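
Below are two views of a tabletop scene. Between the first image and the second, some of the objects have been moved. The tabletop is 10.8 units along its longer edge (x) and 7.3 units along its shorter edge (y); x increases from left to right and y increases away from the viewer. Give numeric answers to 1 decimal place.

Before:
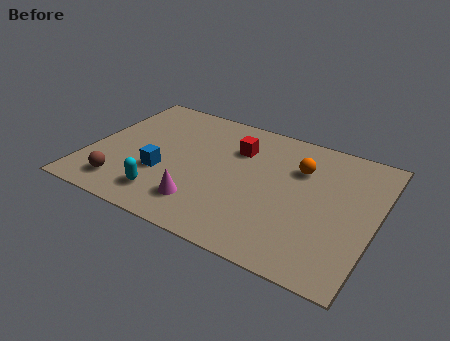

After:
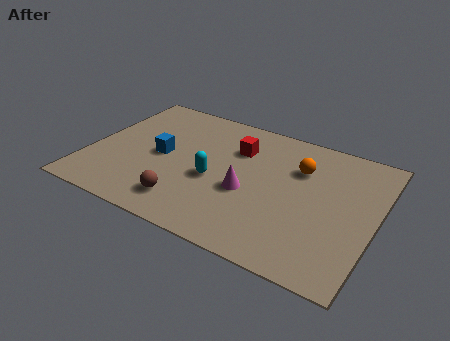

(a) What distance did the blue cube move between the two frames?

1.0

From (2.9, 2.6) to (2.7, 3.6), the blue cube covered √(0.2² + 1.0²) ≈ 1.0 units.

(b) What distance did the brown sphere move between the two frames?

2.4

From (1.6, 1.3) to (4.0, 1.4), the brown sphere covered √(2.4² + 0.1²) ≈ 2.4 units.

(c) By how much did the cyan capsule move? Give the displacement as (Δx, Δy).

(1.6, 1.7)

From the two frames, the cyan capsule sits at roughly (3.2, 1.4) before and (4.8, 3.1) after.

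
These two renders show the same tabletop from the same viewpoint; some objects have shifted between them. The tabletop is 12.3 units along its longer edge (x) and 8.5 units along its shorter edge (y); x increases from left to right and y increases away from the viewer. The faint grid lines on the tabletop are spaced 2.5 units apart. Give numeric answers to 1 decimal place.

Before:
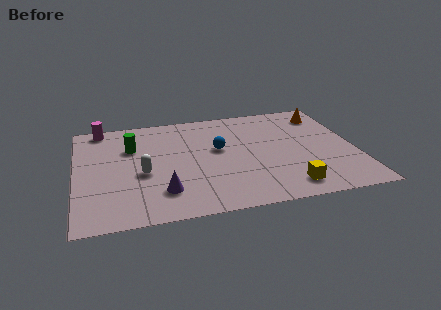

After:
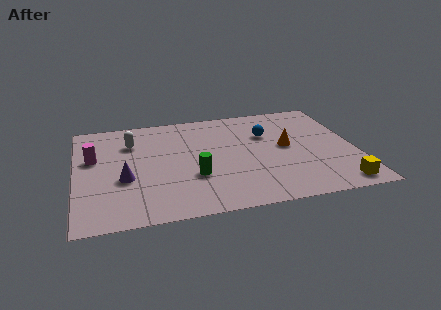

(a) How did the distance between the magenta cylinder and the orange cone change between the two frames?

-1.5

Before: roughly 10.0 units apart; after: 8.5. That's 1.5 units closer together.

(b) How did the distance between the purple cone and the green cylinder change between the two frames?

-1.0

They were about 4.0 units apart before and 3.0 after — 1.0 units closer together.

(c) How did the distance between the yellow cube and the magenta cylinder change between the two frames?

+1.1

The distance was about 10.2 in the first image and 11.3 in the second, so they moved 1.1 units further apart.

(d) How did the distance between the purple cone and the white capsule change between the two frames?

+1.1

Before: roughly 1.8 units apart; after: 2.9. That's 1.1 units further apart.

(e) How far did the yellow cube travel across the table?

2.2

From (9.1, 1.3) to (11.3, 1.0), the yellow cube covered √(2.2² + 0.3²) ≈ 2.2 units.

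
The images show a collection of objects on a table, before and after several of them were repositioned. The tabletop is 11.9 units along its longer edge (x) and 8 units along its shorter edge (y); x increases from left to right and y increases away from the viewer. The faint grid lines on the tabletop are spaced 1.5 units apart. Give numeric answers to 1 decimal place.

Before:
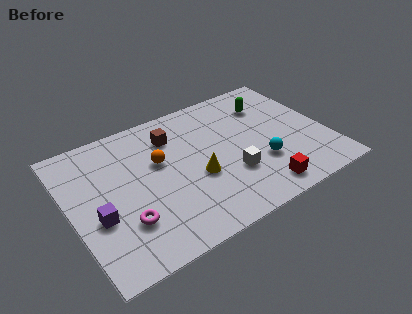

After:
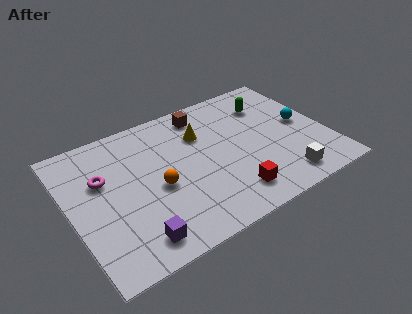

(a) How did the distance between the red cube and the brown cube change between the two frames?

-0.7

Before: roughly 6.0 units apart; after: 5.3. That's 0.7 units closer together.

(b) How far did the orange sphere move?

1.4

The orange sphere was near (4.2, 4.9) before and (3.9, 3.5) after, so it travelled √(0.3² + 1.4²) ≈ 1.4 units.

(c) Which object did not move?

the green capsule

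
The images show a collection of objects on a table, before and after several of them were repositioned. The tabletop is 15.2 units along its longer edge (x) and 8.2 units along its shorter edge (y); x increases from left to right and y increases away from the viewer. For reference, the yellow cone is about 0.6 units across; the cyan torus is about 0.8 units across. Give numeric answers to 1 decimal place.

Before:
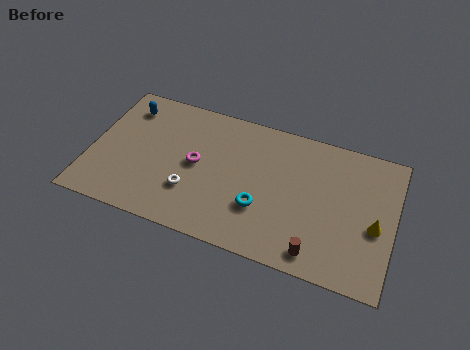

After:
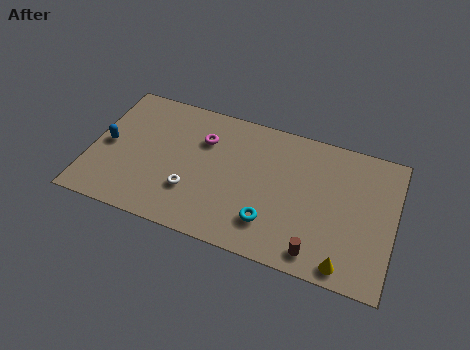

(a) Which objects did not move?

the white torus and the brown cylinder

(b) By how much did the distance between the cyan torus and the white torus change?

+0.5

The distance was about 3.5 in the first image and 4.0 in the second, so they moved 0.5 units further apart.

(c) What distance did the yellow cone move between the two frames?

2.9

The yellow cone moved from about (14.3, 3.5) to (13.0, 0.9), a distance of √(1.3² + 2.6²) ≈ 2.9.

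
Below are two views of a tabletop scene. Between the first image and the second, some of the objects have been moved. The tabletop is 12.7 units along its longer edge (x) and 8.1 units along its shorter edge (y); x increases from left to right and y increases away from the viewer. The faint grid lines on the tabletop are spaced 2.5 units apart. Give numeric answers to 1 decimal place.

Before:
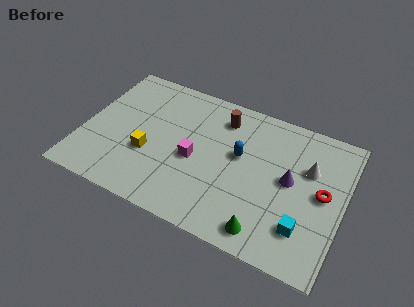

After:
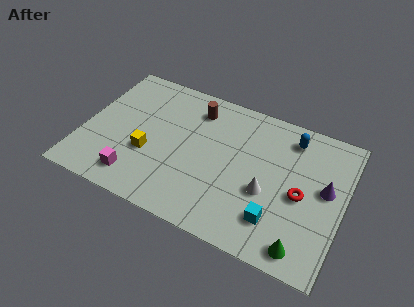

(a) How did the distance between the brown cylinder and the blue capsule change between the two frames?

+2.6

The distance was about 2.1 in the first image and 4.7 in the second, so they moved 2.6 units further apart.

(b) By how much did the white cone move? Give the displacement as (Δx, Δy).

(-1.8, -2.1)

From the two frames, the white cone sits at roughly (10.9, 5.3) before and (9.1, 3.2) after.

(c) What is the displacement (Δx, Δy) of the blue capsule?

(2.3, 2.0)

From the two frames, the blue capsule sits at roughly (7.6, 4.7) before and (9.9, 6.7) after.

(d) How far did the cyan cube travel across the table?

1.3

The cyan cube was near (11.0, 2.0) before and (9.7, 1.9) after, so it travelled √(1.3² + 0.1²) ≈ 1.3 units.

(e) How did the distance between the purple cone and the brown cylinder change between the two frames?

+2.7

The distance was about 4.2 in the first image and 6.9 in the second, so they moved 2.7 units further apart.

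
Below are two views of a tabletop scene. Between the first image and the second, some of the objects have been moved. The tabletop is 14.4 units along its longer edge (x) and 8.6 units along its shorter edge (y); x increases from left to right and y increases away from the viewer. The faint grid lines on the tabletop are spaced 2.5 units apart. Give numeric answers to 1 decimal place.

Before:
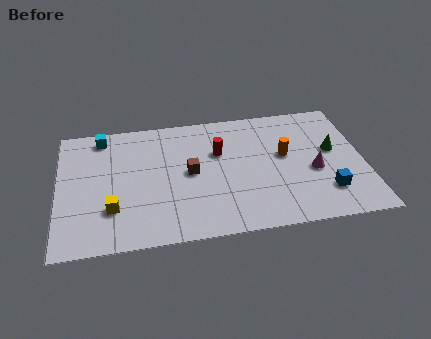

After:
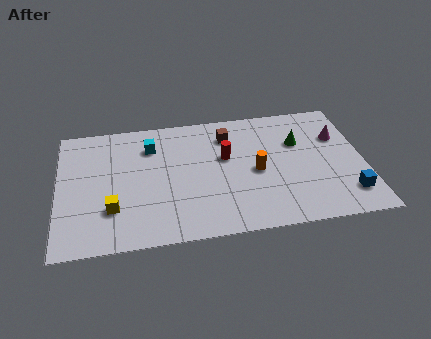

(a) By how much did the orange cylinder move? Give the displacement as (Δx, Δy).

(-1.4, -0.9)

The orange cylinder was at about (10.7, 4.9) and moved to about (9.3, 4.0).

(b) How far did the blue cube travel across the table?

1.0

The blue cube moved from about (12.5, 2.1) to (13.5, 1.8), a distance of √(1.0² + 0.3²) ≈ 1.0.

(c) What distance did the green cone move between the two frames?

1.8

From (13.0, 4.9) to (11.4, 5.7), the green cone covered √(1.6² + 0.8²) ≈ 1.8 units.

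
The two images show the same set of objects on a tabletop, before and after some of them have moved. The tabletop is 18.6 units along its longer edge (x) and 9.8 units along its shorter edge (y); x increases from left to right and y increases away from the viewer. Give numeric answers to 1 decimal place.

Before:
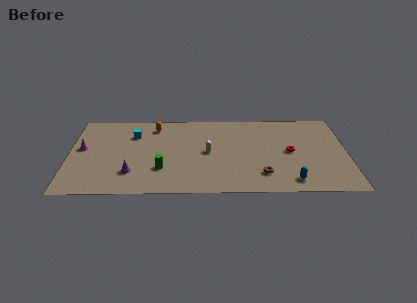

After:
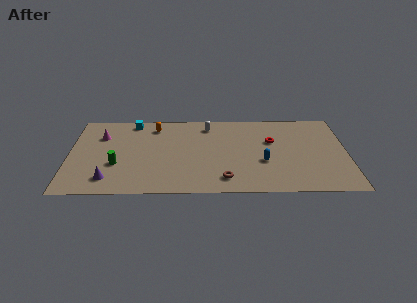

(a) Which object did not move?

the orange capsule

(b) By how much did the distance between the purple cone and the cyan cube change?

+2.5

The distance was about 4.6 in the first image and 7.1 in the second, so they moved 2.5 units further apart.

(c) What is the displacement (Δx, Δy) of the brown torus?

(-2.5, -0.5)

The brown torus started near (12.9, 2.2) and ended near (10.4, 1.7).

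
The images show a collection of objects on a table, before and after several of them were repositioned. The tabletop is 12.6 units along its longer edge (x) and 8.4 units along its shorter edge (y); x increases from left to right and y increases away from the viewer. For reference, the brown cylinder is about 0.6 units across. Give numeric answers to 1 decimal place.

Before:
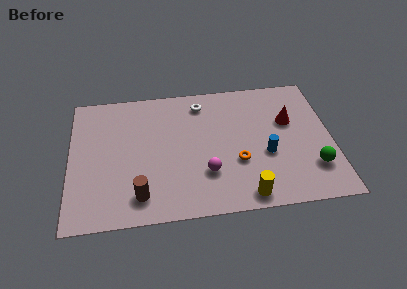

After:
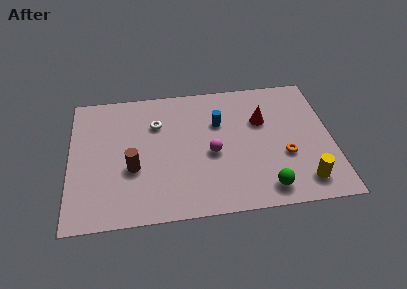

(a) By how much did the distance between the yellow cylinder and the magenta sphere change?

+2.5

They were about 2.4 units apart before and 4.9 after — 2.5 units further apart.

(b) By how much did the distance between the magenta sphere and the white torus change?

-1.1

They were about 4.5 units apart before and 3.4 after — 1.1 units closer together.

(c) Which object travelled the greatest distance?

the blue cylinder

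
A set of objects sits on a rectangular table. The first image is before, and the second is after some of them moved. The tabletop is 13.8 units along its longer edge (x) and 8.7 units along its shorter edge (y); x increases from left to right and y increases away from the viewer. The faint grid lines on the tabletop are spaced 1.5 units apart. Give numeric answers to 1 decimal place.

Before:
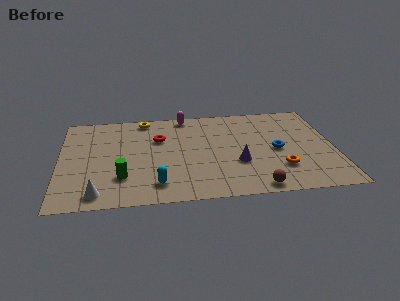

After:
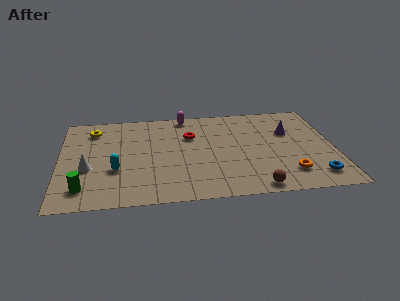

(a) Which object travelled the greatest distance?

the purple cone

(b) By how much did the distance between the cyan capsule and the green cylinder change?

+0.3

They were about 1.9 units apart before and 2.2 after — 0.3 units further apart.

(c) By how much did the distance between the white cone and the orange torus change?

+0.9

The distance was about 9.2 in the first image and 10.1 in the second, so they moved 0.9 units further apart.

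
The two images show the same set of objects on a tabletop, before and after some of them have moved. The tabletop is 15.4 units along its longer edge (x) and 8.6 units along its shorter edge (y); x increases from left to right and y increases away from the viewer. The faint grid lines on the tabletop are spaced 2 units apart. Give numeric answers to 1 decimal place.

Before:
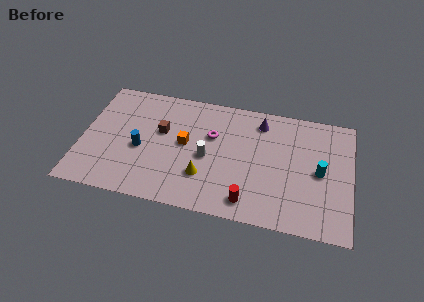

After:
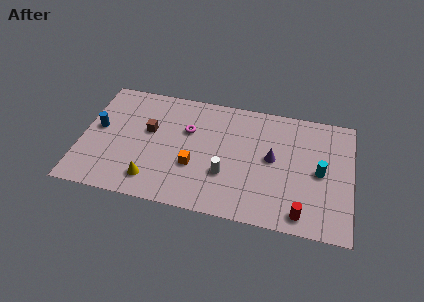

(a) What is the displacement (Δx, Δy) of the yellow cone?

(-2.9, -0.9)

The yellow cone started near (7.1, 2.5) and ended near (4.2, 1.6).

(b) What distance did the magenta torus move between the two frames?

1.4

The magenta torus moved from about (7.4, 5.5) to (6.0, 5.6), a distance of √(1.4² + 0.1²) ≈ 1.4.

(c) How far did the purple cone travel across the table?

2.6

The purple cone moved from about (10.1, 7.1) to (10.9, 4.6), a distance of √(0.8² + 2.5²) ≈ 2.6.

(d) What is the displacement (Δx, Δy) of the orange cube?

(0.6, -1.5)

The orange cube started near (5.9, 4.6) and ended near (6.5, 3.1).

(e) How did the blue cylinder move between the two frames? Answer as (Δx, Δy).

(-2.5, 1.0)

The blue cylinder was at about (3.4, 3.7) and moved to about (0.9, 4.7).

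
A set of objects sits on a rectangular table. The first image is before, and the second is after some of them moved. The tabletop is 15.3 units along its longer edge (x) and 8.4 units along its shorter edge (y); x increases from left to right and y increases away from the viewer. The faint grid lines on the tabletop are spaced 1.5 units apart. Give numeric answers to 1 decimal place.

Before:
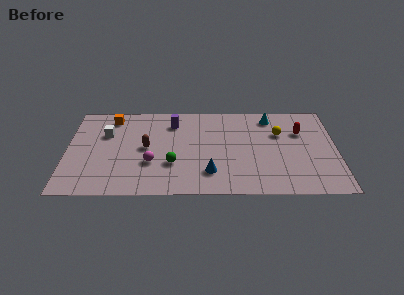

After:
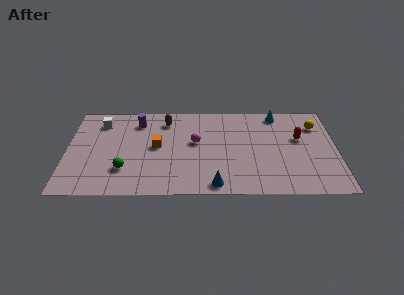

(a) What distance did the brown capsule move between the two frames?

2.7

The brown capsule moved from about (4.5, 4.3) to (5.6, 6.8), a distance of √(1.1² + 2.5²) ≈ 2.7.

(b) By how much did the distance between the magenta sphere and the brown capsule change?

+1.2

Before: roughly 1.4 units apart; after: 2.6. That's 1.2 units further apart.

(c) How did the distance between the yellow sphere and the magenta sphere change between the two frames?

-0.7

The distance was about 7.8 in the first image and 7.1 in the second, so they moved 0.7 units closer together.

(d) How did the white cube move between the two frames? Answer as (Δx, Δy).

(-0.3, 1.1)

The white cube was at about (2.2, 5.6) and moved to about (1.9, 6.7).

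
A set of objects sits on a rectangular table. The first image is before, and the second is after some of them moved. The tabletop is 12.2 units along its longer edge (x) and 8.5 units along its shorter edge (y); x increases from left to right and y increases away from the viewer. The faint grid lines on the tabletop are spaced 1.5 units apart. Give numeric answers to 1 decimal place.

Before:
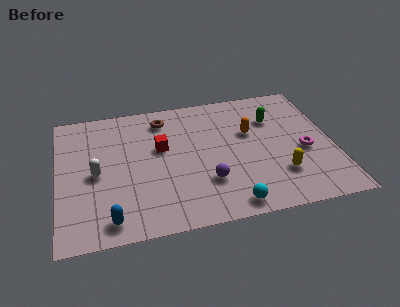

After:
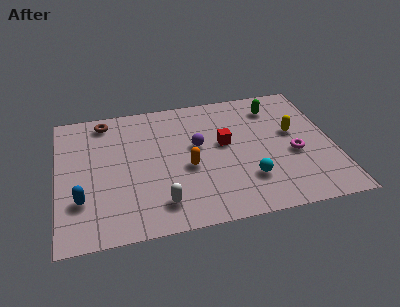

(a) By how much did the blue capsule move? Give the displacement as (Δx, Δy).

(-1.2, 1.4)

The blue capsule was at about (2.2, 1.1) and moved to about (1.0, 2.5).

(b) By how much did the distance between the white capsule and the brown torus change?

+1.9

Before: roughly 4.3 units apart; after: 6.2. That's 1.9 units further apart.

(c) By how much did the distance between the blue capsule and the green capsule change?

+0.8

They were about 9.0 units apart before and 9.8 after — 0.8 units further apart.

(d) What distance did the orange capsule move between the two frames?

3.4

The orange capsule moved from about (8.6, 5.3) to (5.7, 3.6), a distance of √(2.9² + 1.7²) ≈ 3.4.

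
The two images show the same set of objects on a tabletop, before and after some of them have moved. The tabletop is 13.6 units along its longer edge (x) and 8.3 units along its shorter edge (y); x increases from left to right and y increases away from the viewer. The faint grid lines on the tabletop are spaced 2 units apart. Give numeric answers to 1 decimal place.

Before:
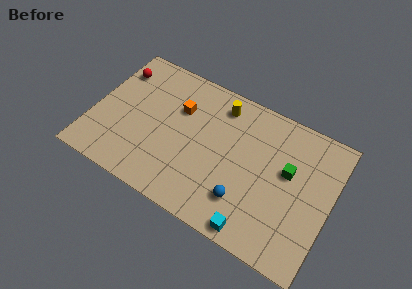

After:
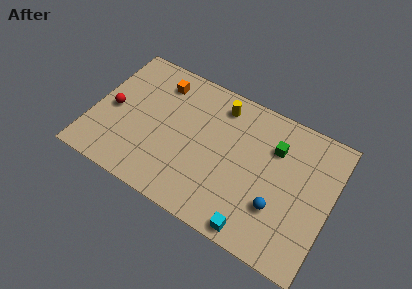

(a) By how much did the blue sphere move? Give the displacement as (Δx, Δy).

(1.8, 0.5)

The blue sphere started near (9.0, 2.1) and ended near (10.8, 2.6).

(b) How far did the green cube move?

1.3

From (11.1, 4.9) to (10.2, 5.9), the green cube covered √(0.9² + 1.0²) ≈ 1.3 units.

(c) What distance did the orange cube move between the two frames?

1.7

From (4.7, 5.6) to (3.4, 6.7), the orange cube covered √(1.3² + 1.1²) ≈ 1.7 units.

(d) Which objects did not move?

the yellow cylinder and the cyan cube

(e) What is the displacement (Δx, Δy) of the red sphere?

(0.2, -2.5)

The red sphere was at about (0.9, 6.4) and moved to about (1.1, 3.9).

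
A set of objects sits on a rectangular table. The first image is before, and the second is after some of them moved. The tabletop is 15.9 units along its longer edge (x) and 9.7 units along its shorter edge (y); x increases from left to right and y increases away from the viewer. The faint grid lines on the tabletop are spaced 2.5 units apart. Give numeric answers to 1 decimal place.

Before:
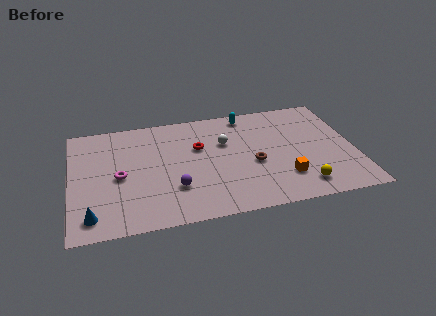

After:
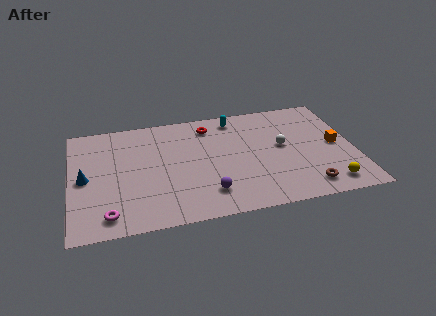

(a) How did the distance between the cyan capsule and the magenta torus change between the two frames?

+1.7

Before: roughly 8.5 units apart; after: 10.2. That's 1.7 units further apart.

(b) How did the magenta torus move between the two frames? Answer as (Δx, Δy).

(-0.7, -3.1)

From the two frames, the magenta torus sits at roughly (2.7, 4.5) before and (2.0, 1.4) after.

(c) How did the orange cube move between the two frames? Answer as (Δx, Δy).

(3.1, 2.3)

The orange cube started near (11.8, 2.5) and ended near (14.9, 4.8).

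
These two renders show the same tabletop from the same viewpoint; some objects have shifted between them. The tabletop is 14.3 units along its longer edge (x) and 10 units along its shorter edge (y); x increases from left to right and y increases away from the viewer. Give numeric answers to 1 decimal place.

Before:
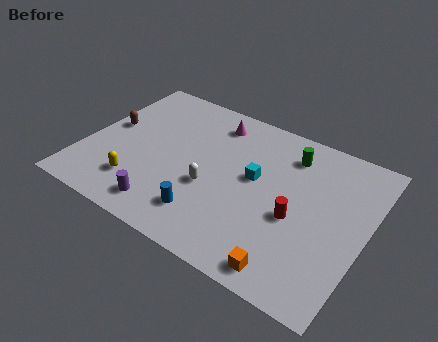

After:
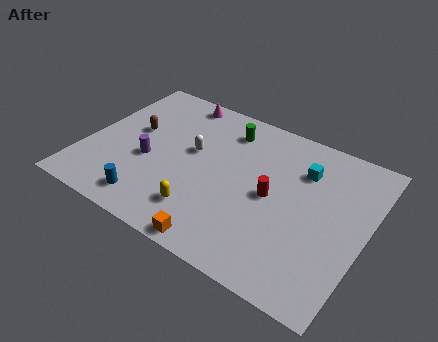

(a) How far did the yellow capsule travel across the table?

3.4

The yellow capsule was near (3.1, 2.3) before and (6.5, 2.2) after, so it travelled √(3.4² + 0.1²) ≈ 3.4 units.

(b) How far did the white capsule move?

2.3

From (6.6, 3.9) to (5.3, 5.8), the white capsule covered √(1.3² + 1.9²) ≈ 2.3 units.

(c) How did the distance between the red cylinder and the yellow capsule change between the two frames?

-3.9

Before: roughly 8.0 units apart; after: 4.1. That's 3.9 units closer together.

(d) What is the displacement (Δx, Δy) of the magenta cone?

(-2.1, 0.7)

The magenta cone was at about (6.0, 8.3) and moved to about (3.9, 9.0).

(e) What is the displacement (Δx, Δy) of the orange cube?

(-3.4, -0.3)

From the two frames, the orange cube sits at roughly (11.1, 1.1) before and (7.7, 0.8) after.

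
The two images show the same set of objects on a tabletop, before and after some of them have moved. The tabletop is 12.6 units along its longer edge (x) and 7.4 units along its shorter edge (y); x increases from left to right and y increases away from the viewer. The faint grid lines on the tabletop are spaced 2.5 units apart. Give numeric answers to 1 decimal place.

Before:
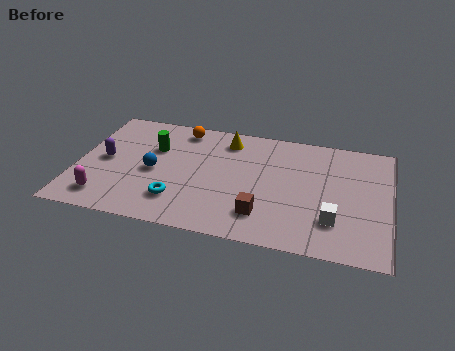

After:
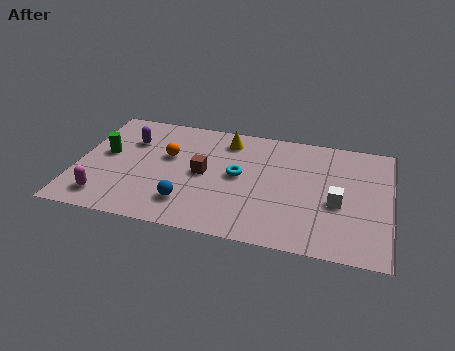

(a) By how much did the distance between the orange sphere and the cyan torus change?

-1.6

Before: roughly 4.6 units apart; after: 3.0. That's 1.6 units closer together.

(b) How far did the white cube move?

1.1

From (10.4, 2.0) to (10.5, 3.1), the white cube covered √(0.1² + 1.1²) ≈ 1.1 units.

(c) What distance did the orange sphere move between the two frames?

1.9

The orange sphere moved from about (4.0, 6.4) to (3.6, 4.5), a distance of √(0.4² + 1.9²) ≈ 1.9.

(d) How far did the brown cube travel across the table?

3.2

The brown cube moved from about (7.6, 1.7) to (5.1, 3.7), a distance of √(2.5² + 2.0²) ≈ 3.2.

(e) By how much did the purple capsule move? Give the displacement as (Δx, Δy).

(0.9, 1.5)

The purple capsule was at about (1.1, 3.7) and moved to about (2.0, 5.2).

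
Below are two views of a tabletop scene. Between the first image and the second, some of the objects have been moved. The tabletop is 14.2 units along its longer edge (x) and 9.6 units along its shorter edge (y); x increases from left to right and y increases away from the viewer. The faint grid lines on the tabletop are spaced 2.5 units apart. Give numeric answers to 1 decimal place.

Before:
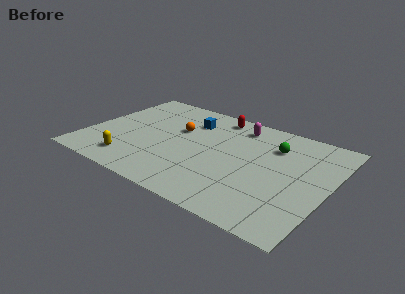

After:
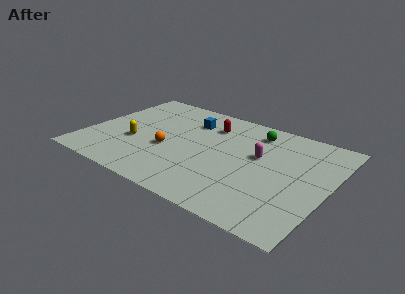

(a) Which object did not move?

the blue cube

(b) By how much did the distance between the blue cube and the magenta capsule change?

+1.7

The distance was about 2.9 in the first image and 4.6 in the second, so they moved 1.7 units further apart.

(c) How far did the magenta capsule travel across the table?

2.8

The magenta capsule was near (8.4, 8.0) before and (10.0, 5.7) after, so it travelled √(1.6² + 2.3²) ≈ 2.8 units.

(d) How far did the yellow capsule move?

1.9

From (3.1, 1.7) to (2.9, 3.6), the yellow capsule covered √(0.2² + 1.9²) ≈ 1.9 units.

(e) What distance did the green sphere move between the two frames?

1.6

From (10.7, 7.0) to (9.4, 7.9), the green sphere covered √(1.3² + 0.9²) ≈ 1.6 units.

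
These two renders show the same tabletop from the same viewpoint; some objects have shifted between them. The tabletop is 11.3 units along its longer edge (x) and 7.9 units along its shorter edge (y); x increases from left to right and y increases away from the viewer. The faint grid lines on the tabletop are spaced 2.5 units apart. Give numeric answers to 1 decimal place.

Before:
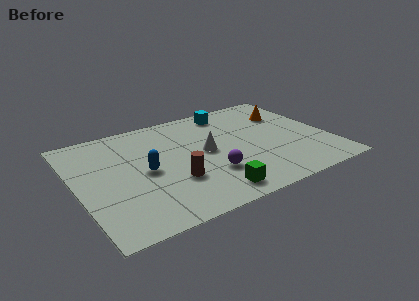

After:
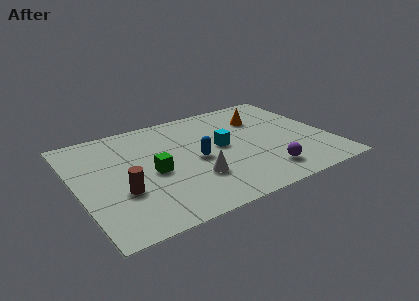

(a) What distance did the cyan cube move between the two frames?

2.7

From (7.3, 6.8) to (6.5, 4.2), the cyan cube covered √(0.8² + 2.6²) ≈ 2.7 units.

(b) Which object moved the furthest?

the green cube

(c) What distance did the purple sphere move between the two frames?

2.5

The purple sphere moved from about (5.7, 2.4) to (8.0, 1.5), a distance of √(2.3² + 0.9²) ≈ 2.5.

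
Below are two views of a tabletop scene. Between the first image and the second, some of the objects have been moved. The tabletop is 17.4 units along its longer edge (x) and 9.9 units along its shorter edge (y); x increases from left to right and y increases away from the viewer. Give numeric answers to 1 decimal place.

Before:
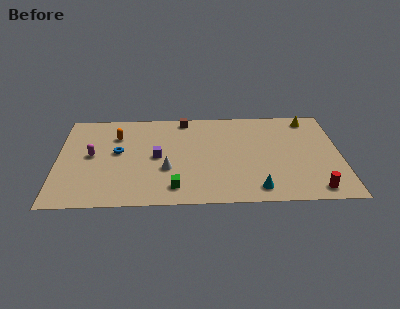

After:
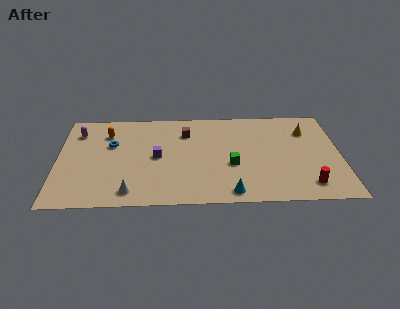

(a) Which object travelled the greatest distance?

the green cube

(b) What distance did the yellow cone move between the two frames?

1.3

From (15.6, 8.6) to (15.4, 7.3), the yellow cone covered √(0.2² + 1.3²) ≈ 1.3 units.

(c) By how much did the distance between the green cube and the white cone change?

+4.7

They were about 2.0 units apart before and 6.7 after — 4.7 units further apart.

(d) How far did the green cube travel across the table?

4.1

The green cube was near (7.2, 1.7) before and (10.7, 3.9) after, so it travelled √(3.5² + 2.2²) ≈ 4.1 units.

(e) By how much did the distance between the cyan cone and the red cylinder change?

+1.2

The distance was about 3.5 in the first image and 4.7 in the second, so they moved 1.2 units further apart.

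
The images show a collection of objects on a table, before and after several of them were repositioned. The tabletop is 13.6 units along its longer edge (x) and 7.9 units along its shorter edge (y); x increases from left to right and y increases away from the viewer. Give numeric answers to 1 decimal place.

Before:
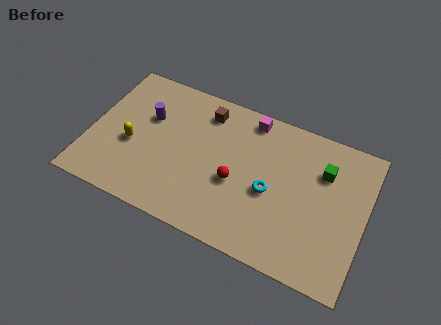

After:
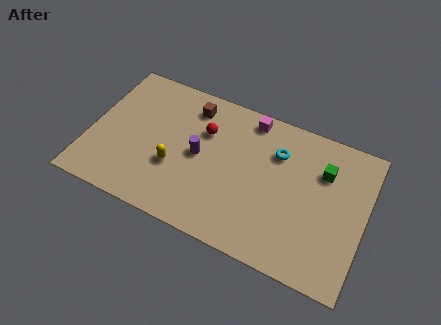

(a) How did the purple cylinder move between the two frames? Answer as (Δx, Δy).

(2.7, -1.1)

The purple cylinder was at about (2.7, 5.1) and moved to about (5.4, 4.0).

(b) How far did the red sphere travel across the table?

2.8

The red sphere was near (7.3, 3.3) before and (5.5, 5.4) after, so it travelled √(1.8² + 2.1²) ≈ 2.8 units.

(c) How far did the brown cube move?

0.7

The brown cube moved from about (5.4, 6.5) to (4.7, 6.5), a distance of √(0.7² + 0.0²) ≈ 0.7.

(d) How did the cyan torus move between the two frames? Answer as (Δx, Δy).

(0.1, 2.2)

The cyan torus was at about (9.0, 3.5) and moved to about (9.1, 5.7).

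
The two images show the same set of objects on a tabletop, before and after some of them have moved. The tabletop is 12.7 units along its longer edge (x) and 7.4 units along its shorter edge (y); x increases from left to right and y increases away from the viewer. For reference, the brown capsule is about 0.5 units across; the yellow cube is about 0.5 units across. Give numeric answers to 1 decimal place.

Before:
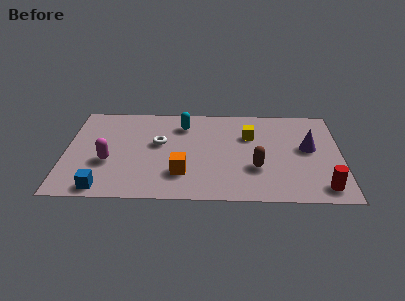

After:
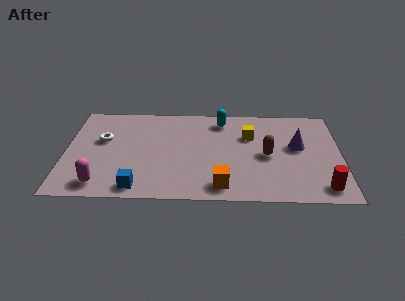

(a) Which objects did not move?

the red cylinder and the yellow cube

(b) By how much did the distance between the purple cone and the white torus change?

+2.1

Before: roughly 6.9 units apart; after: 9.0. That's 2.1 units further apart.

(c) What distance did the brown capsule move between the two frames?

1.1

From (8.8, 2.5) to (9.3, 3.5), the brown capsule covered √(0.5² + 1.0²) ≈ 1.1 units.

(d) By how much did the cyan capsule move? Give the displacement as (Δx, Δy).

(1.8, 0.4)

The cyan capsule was at about (5.4, 5.8) and moved to about (7.2, 6.2).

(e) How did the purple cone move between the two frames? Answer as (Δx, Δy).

(-0.5, 0.1)

The purple cone was at about (11.2, 4.1) and moved to about (10.7, 4.2).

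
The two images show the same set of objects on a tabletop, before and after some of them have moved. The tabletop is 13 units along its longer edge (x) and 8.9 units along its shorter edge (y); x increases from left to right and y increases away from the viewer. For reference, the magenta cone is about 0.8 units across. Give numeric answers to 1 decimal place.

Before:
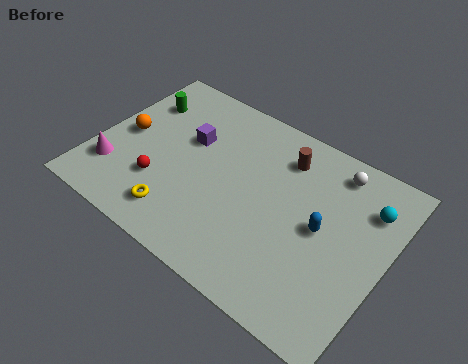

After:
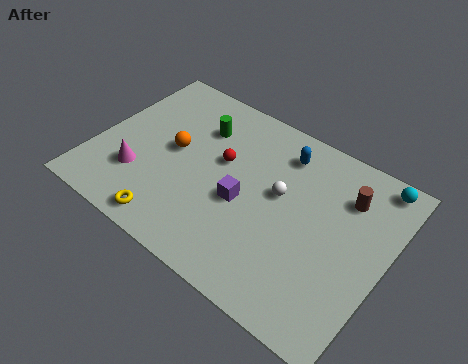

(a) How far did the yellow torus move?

0.6

The yellow torus was near (4.3, 1.6) before and (4.1, 1.0) after, so it travelled √(0.2² + 0.6²) ≈ 0.6 units.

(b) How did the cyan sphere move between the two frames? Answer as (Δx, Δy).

(0.1, 1.4)

From the two frames, the cyan sphere sits at roughly (11.9, 6.6) before and (12.0, 8.0) after.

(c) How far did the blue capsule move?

3.5

From (10.2, 4.5) to (7.9, 7.2), the blue capsule covered √(2.3² + 2.7²) ≈ 3.5 units.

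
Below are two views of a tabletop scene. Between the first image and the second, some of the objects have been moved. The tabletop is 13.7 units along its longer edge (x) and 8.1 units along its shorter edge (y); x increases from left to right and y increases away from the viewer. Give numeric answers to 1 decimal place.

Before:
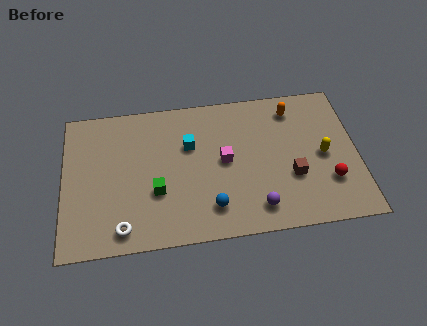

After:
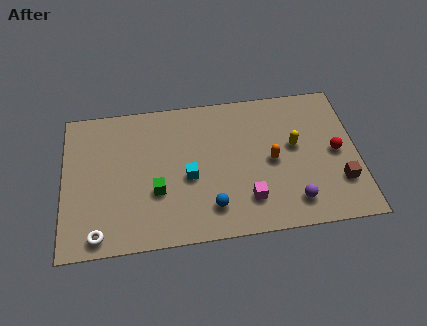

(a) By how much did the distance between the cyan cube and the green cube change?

-1.3

The distance was about 2.9 in the first image and 1.6 in the second, so they moved 1.3 units closer together.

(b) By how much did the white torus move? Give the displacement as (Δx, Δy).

(-1.1, -0.2)

The white torus started near (2.7, 1.1) and ended near (1.6, 0.9).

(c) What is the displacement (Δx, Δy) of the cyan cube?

(-0.1, -1.8)

The cyan cube started near (5.9, 5.3) and ended near (5.8, 3.5).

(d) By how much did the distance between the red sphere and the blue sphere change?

+0.8

The distance was about 5.5 in the first image and 6.3 in the second, so they moved 0.8 units further apart.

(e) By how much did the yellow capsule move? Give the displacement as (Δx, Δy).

(-1.3, 0.7)

From the two frames, the yellow capsule sits at roughly (12.1, 3.9) before and (10.8, 4.6) after.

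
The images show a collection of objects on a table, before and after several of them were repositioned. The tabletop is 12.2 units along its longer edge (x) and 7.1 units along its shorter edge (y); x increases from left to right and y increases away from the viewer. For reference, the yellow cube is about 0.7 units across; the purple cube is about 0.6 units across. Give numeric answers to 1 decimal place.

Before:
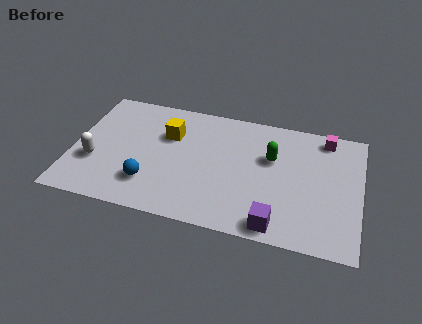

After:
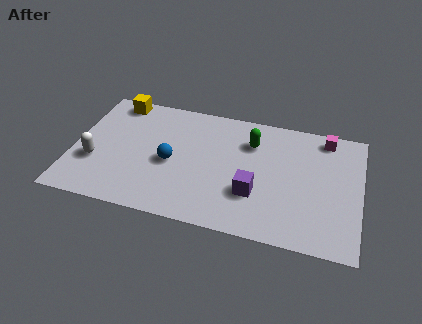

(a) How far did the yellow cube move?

2.8

The yellow cube was near (4.0, 4.8) before and (1.6, 6.3) after, so it travelled √(2.4² + 1.5²) ≈ 2.8 units.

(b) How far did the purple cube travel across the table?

1.8

From (8.8, 0.8) to (7.8, 2.3), the purple cube covered √(1.0² + 1.5²) ≈ 1.8 units.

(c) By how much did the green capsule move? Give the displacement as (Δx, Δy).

(-0.9, 0.7)

From the two frames, the green capsule sits at roughly (8.4, 4.5) before and (7.5, 5.2) after.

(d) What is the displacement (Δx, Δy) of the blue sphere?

(0.8, 1.4)

From the two frames, the blue sphere sits at roughly (3.4, 1.8) before and (4.2, 3.2) after.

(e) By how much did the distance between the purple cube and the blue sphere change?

-1.8

They were about 5.5 units apart before and 3.7 after — 1.8 units closer together.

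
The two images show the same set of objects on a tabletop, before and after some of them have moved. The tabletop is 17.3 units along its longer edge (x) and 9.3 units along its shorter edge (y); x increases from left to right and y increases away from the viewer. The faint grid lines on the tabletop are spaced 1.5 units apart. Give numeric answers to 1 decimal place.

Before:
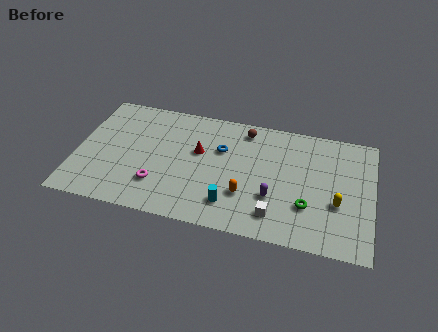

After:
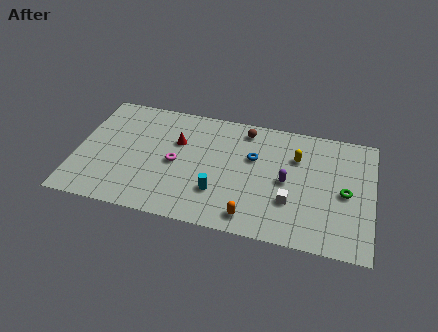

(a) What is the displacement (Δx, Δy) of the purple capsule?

(0.7, 1.4)

The purple capsule started near (11.6, 3.1) and ended near (12.3, 4.5).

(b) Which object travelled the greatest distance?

the yellow capsule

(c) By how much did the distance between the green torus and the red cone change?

+3.0

Before: roughly 7.0 units apart; after: 10.0. That's 3.0 units further apart.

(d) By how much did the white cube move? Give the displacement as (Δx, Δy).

(0.8, 1.2)

From the two frames, the white cube sits at roughly (11.8, 1.8) before and (12.6, 3.0) after.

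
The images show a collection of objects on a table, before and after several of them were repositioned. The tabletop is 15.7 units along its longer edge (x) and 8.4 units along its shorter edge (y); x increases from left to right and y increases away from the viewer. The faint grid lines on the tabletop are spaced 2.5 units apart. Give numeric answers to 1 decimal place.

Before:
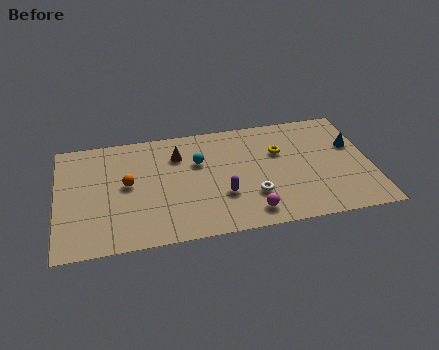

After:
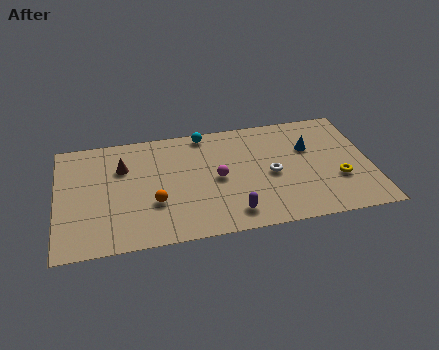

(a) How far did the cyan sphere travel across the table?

2.1

The cyan sphere was near (7.1, 5.5) before and (7.5, 7.6) after, so it travelled √(0.4² + 2.1²) ≈ 2.1 units.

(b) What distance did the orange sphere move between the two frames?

2.1

The orange sphere moved from about (3.5, 4.5) to (4.8, 2.9), a distance of √(1.3² + 1.6²) ≈ 2.1.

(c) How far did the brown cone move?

2.8

The brown cone was near (6.1, 6.2) before and (3.3, 5.8) after, so it travelled √(2.8² + 0.4²) ≈ 2.8 units.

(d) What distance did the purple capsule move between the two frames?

1.5

The purple capsule moved from about (8.2, 2.8) to (8.6, 1.4), a distance of √(0.4² + 1.4²) ≈ 1.5.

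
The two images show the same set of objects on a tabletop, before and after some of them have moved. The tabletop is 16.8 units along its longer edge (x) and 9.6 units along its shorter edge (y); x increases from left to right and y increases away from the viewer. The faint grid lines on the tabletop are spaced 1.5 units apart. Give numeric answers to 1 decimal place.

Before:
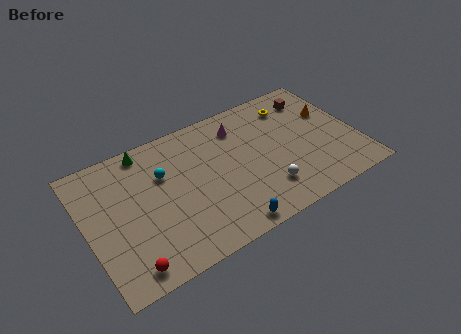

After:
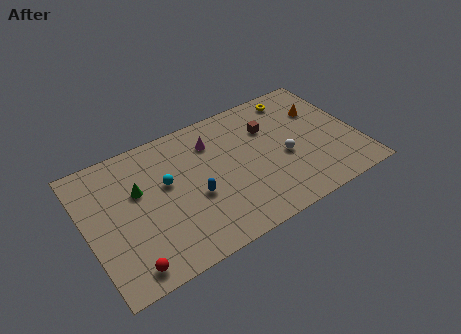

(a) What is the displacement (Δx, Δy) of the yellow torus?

(0.3, 0.6)

The yellow torus started near (13.3, 7.7) and ended near (13.6, 8.3).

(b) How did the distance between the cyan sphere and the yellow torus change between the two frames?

+0.5

The distance was about 8.5 in the first image and 9.0 in the second, so they moved 0.5 units further apart.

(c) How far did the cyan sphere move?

0.7

The cyan sphere was near (4.9, 6.4) before and (5.0, 5.7) after, so it travelled √(0.1² + 0.7²) ≈ 0.7 units.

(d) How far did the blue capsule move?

3.4

From (8.0, 0.9) to (6.5, 3.9), the blue capsule covered √(1.5² + 3.0²) ≈ 3.4 units.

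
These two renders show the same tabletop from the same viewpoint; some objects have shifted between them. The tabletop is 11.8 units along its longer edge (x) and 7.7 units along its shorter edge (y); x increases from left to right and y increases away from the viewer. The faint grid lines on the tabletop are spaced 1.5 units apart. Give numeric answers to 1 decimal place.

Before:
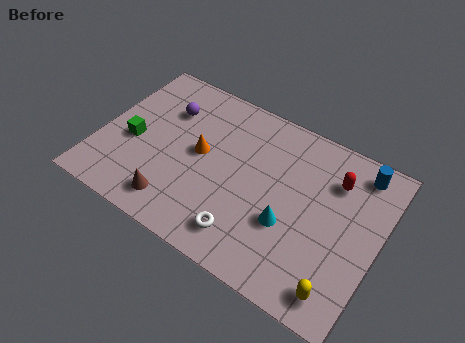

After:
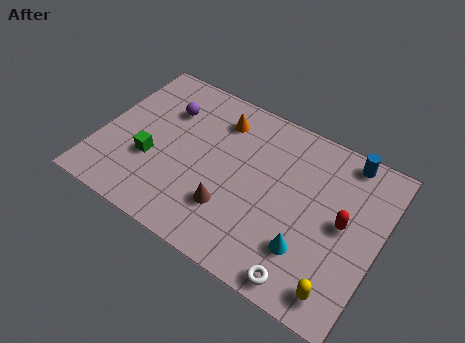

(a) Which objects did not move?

the purple sphere and the yellow capsule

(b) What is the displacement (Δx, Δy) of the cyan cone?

(0.9, -0.7)

From the two frames, the cyan cone sits at roughly (8.2, 2.8) before and (9.1, 2.1) after.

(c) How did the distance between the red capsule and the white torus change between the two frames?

-1.9

Before: roughly 5.3 units apart; after: 3.4. That's 1.9 units closer together.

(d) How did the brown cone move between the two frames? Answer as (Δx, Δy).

(2.2, 0.9)

The brown cone was at about (3.6, 1.3) and moved to about (5.8, 2.2).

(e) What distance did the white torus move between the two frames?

2.7

The white torus moved from about (6.6, 1.4) to (9.2, 0.8), a distance of √(2.6² + 0.6²) ≈ 2.7.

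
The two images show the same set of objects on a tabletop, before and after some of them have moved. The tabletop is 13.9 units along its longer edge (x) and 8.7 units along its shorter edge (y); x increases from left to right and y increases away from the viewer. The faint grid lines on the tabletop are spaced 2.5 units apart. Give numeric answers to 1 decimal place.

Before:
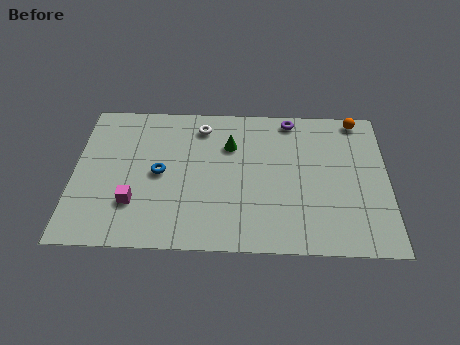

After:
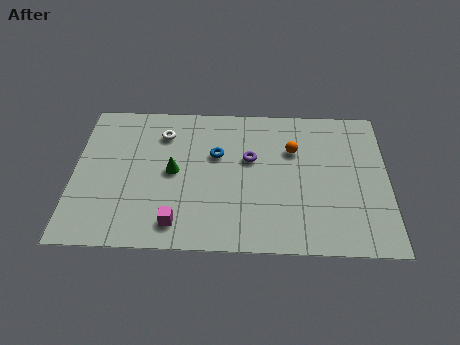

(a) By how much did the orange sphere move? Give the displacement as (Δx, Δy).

(-2.9, -2.0)

The orange sphere was at about (12.6, 7.9) and moved to about (9.7, 5.9).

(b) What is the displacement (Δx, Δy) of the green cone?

(-2.5, -1.7)

The green cone was at about (6.9, 6.1) and moved to about (4.4, 4.4).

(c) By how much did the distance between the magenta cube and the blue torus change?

+2.3

The distance was about 2.1 in the first image and 4.4 in the second, so they moved 2.3 units further apart.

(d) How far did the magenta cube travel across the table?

2.2

The magenta cube was near (2.7, 2.5) before and (4.6, 1.4) after, so it travelled √(1.9² + 1.1²) ≈ 2.2 units.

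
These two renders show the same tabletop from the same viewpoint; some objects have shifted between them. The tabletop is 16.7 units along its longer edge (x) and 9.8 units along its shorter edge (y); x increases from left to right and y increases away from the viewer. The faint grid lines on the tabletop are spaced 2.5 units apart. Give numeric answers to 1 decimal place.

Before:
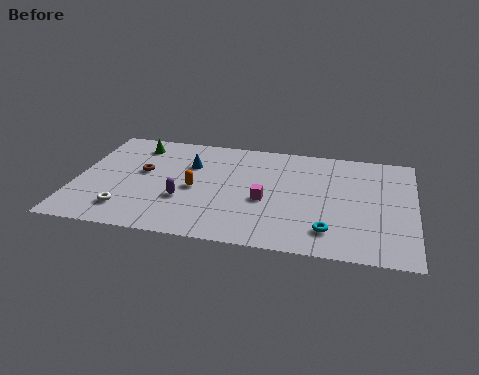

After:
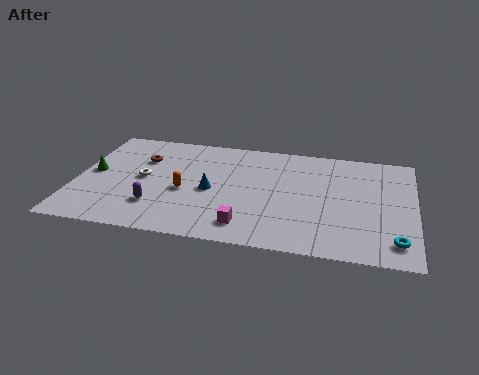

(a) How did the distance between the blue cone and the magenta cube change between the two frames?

-1.3

Before: roughly 4.7 units apart; after: 3.4. That's 1.3 units closer together.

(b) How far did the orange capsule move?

0.6

The orange capsule moved from about (5.9, 4.5) to (5.4, 4.2), a distance of √(0.5² + 0.3²) ≈ 0.6.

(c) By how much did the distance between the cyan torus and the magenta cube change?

+3.4

Before: roughly 3.8 units apart; after: 7.2. That's 3.4 units further apart.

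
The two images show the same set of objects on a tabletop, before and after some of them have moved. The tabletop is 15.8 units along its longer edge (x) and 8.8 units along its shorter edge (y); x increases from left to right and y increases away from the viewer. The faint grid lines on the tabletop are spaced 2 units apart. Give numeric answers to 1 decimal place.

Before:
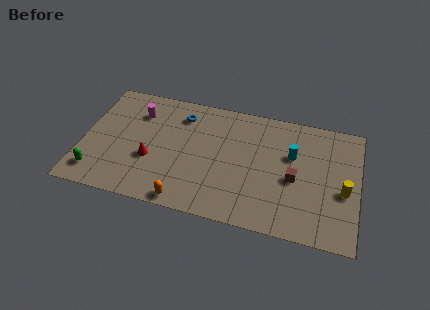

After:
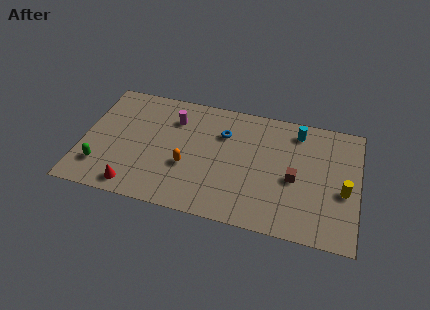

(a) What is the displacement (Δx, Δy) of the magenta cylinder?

(2.1, 0.0)

The magenta cylinder was at about (3.0, 6.6) and moved to about (5.1, 6.6).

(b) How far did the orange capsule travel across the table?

2.5

From (6.2, 0.8) to (6.1, 3.3), the orange capsule covered √(0.1² + 2.5²) ≈ 2.5 units.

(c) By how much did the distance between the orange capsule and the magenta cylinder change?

-3.2

They were about 6.6 units apart before and 3.4 after — 3.2 units closer together.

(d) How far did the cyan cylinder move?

1.8

From (12.0, 5.6) to (12.2, 7.4), the cyan cylinder covered √(0.2² + 1.8²) ≈ 1.8 units.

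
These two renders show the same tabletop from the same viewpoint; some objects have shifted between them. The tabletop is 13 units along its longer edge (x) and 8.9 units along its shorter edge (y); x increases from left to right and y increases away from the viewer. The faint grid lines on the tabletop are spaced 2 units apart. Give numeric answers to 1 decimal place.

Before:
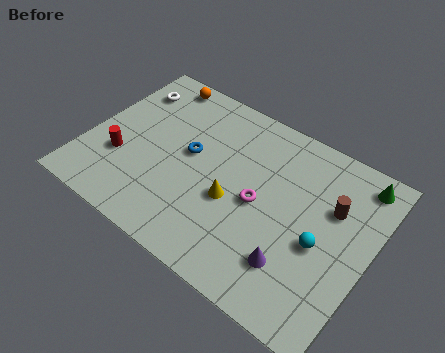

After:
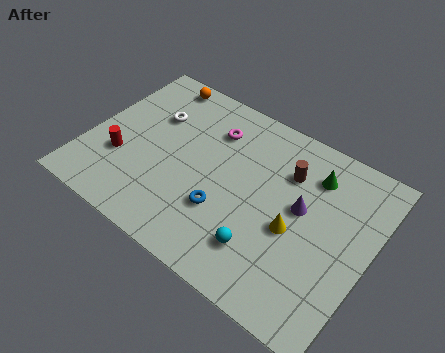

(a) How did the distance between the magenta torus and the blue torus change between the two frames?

+0.5

Before: roughly 3.5 units apart; after: 4.0. That's 0.5 units further apart.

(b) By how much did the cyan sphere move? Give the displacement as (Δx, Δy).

(-2.3, -1.7)

The cyan sphere was at about (10.9, 3.8) and moved to about (8.6, 2.1).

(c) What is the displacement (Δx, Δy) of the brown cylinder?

(-2.2, 0.6)

The brown cylinder was at about (11.1, 5.8) and moved to about (8.9, 6.4).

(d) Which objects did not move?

the orange sphere and the red cylinder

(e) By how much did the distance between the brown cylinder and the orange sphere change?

-2.3

Before: roughly 9.1 units apart; after: 6.8. That's 2.3 units closer together.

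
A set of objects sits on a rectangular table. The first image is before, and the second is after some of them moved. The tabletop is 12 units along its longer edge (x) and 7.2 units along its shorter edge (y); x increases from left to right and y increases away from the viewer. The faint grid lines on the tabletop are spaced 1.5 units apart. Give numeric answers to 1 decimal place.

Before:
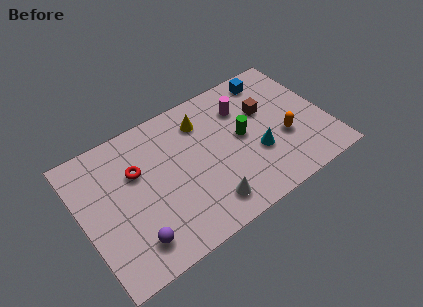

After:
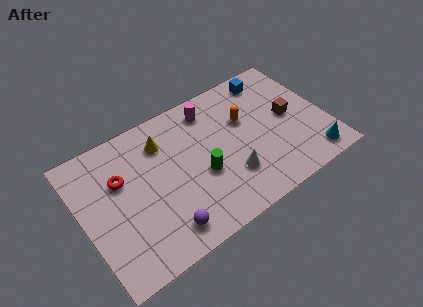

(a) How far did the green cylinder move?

2.4

The green cylinder was near (7.9, 3.8) before and (5.7, 2.9) after, so it travelled √(2.2² + 0.9²) ≈ 2.4 units.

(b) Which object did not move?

the blue cube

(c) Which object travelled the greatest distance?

the cyan cone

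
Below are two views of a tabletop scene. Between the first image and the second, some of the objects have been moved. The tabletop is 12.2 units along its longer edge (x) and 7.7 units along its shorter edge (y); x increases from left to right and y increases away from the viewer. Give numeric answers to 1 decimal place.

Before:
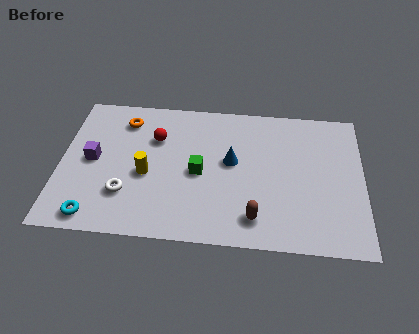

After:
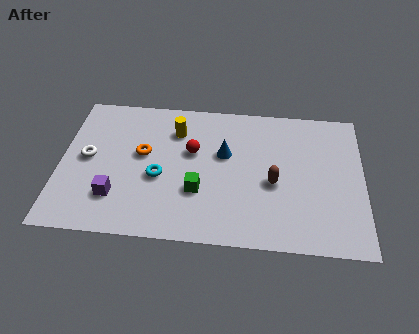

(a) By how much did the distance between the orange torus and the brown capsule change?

-1.8

They were about 7.2 units apart before and 5.4 after — 1.8 units closer together.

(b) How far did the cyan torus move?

3.4

The cyan torus moved from about (1.5, 0.9) to (4.0, 3.2), a distance of √(2.5² + 2.3²) ≈ 3.4.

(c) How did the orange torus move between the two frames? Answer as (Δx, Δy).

(0.8, -1.8)

The orange torus was at about (2.5, 6.2) and moved to about (3.3, 4.4).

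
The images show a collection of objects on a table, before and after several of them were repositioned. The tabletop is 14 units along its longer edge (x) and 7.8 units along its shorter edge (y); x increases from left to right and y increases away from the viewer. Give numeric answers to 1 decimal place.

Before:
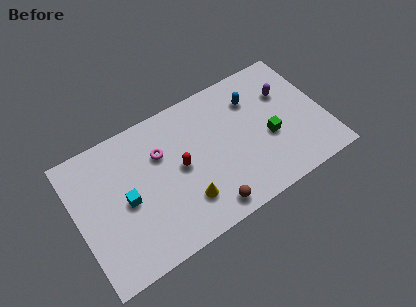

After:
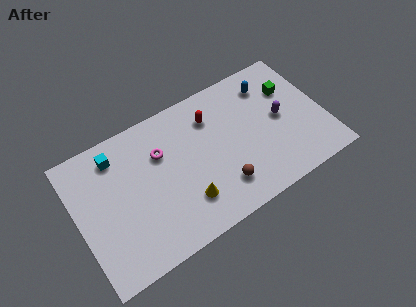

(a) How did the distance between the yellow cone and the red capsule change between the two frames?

+2.4

The distance was about 2.0 in the first image and 4.4 in the second, so they moved 2.4 units further apart.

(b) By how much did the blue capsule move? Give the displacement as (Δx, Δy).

(1.0, 0.4)

The blue capsule was at about (10.3, 5.8) and moved to about (11.3, 6.2).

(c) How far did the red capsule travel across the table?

2.8

From (5.8, 4.0) to (7.9, 5.9), the red capsule covered √(2.1² + 1.9²) ≈ 2.8 units.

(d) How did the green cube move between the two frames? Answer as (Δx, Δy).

(1.6, 2.2)

From the two frames, the green cube sits at roughly (10.8, 3.2) before and (12.4, 5.4) after.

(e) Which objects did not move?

the yellow cone and the magenta torus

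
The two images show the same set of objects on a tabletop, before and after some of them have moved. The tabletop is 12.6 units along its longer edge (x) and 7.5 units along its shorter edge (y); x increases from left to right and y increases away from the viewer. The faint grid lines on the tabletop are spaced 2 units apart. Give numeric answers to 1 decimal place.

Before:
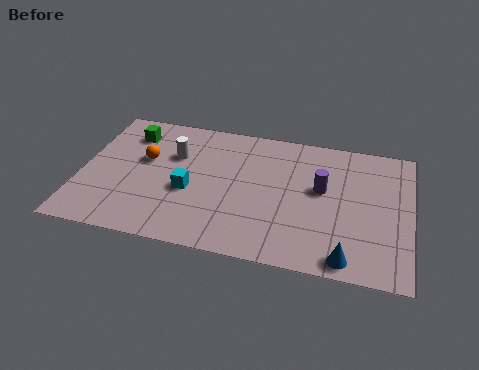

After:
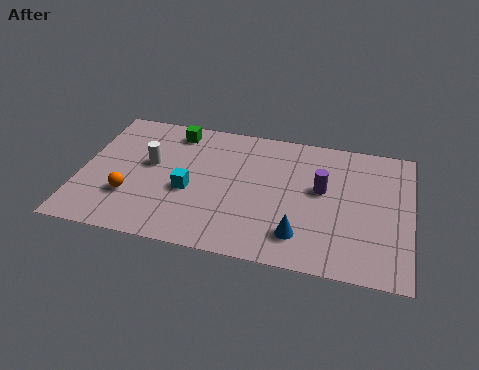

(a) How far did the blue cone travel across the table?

2.0

The blue cone was near (10.3, 0.8) before and (8.5, 1.6) after, so it travelled √(1.8² + 0.8²) ≈ 2.0 units.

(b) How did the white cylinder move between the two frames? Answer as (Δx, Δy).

(-0.9, -0.7)

The white cylinder was at about (3.5, 5.0) and moved to about (2.6, 4.3).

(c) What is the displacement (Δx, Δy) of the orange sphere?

(-0.4, -2.2)

The orange sphere started near (2.4, 4.5) and ended near (2.0, 2.3).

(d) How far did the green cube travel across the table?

1.8

From (1.7, 5.9) to (3.4, 6.4), the green cube covered √(1.7² + 0.5²) ≈ 1.8 units.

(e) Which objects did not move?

the purple cylinder and the cyan cube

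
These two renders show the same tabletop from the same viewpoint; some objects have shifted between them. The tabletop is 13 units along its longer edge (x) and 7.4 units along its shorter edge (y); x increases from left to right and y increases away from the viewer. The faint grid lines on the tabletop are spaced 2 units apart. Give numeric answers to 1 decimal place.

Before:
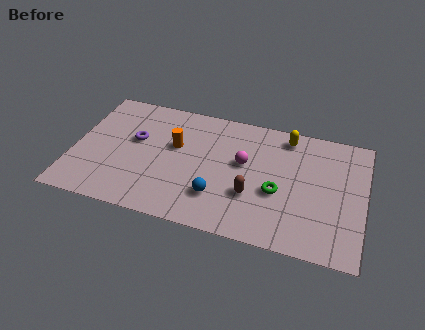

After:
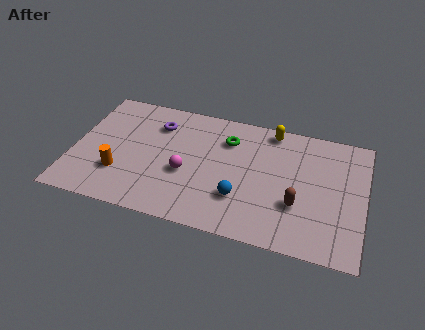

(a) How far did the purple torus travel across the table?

1.5

From (2.7, 4.4) to (3.6, 5.6), the purple torus covered √(0.9² + 1.2²) ≈ 1.5 units.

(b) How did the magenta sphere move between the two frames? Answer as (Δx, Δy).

(-2.5, -1.3)

The magenta sphere started near (7.6, 4.3) and ended near (5.1, 3.0).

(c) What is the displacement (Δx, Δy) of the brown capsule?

(2.0, 0.0)

The brown capsule was at about (8.1, 2.5) and moved to about (10.1, 2.5).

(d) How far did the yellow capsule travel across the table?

0.7

The yellow capsule moved from about (9.4, 6.4) to (8.7, 6.6), a distance of √(0.7² + 0.2²) ≈ 0.7.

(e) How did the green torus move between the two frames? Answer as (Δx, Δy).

(-2.4, 2.5)

The green torus started near (9.2, 3.0) and ended near (6.8, 5.5).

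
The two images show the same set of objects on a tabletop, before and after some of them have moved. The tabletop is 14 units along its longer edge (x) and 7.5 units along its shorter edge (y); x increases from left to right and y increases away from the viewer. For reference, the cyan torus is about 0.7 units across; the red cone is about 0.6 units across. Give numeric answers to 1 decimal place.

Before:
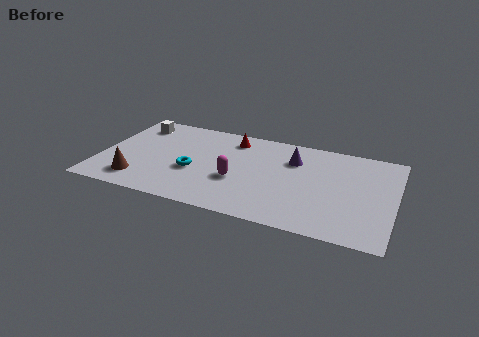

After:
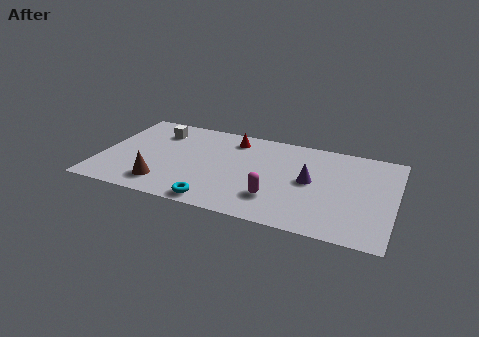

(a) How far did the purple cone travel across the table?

1.7

From (9.1, 5.4) to (10.0, 3.9), the purple cone covered √(0.9² + 1.5²) ≈ 1.7 units.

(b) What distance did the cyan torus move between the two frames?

2.6

The cyan torus moved from about (4.5, 3.0) to (5.8, 0.8), a distance of √(1.3² + 2.2²) ≈ 2.6.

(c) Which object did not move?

the red cone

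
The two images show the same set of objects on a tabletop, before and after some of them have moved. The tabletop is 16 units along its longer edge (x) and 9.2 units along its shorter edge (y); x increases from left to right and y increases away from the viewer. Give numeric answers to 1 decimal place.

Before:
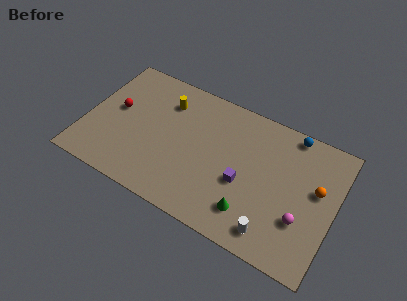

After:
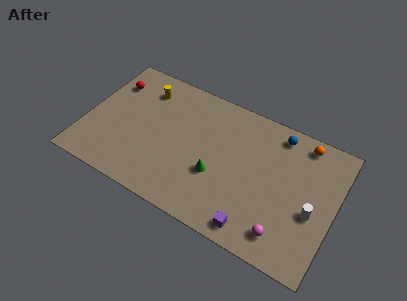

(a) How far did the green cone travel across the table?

2.8

The green cone was near (11.0, 2.0) before and (8.6, 3.4) after, so it travelled √(2.4² + 1.4²) ≈ 2.8 units.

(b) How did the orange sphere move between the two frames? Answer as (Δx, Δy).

(-1.2, 2.7)

From the two frames, the orange sphere sits at roughly (14.8, 5.4) before and (13.6, 8.1) after.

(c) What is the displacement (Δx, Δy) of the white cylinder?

(2.2, 2.4)

The white cylinder started near (12.5, 1.4) and ended near (14.7, 3.8).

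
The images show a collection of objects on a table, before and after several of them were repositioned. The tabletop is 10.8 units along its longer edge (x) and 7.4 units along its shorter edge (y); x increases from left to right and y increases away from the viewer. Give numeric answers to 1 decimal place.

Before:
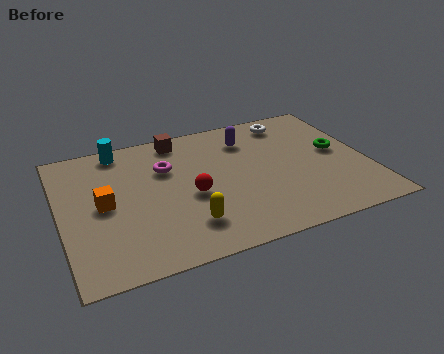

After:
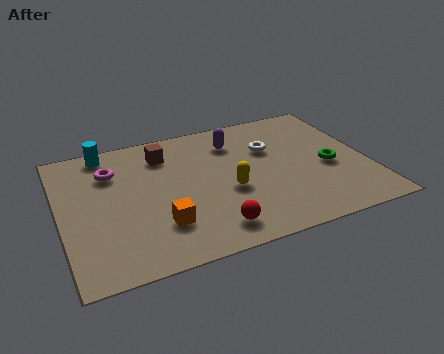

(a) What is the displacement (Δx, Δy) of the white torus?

(-0.9, -1.4)

From the two frames, the white torus sits at roughly (8.4, 6.3) before and (7.5, 4.9) after.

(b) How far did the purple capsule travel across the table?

0.5

The purple capsule was near (6.8, 5.7) before and (6.3, 5.7) after, so it travelled √(0.5² + 0.0²) ≈ 0.5 units.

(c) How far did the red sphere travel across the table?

2.1

The red sphere was near (4.5, 3.2) before and (5.0, 1.2) after, so it travelled √(0.5² + 2.0²) ≈ 2.1 units.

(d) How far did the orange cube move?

2.5

The orange cube moved from about (1.5, 3.7) to (3.3, 2.0), a distance of √(1.8² + 1.7²) ≈ 2.5.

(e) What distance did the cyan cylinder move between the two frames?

0.5

The cyan cylinder moved from about (2.3, 6.6) to (1.8, 6.6), a distance of √(0.5² + 0.0²) ≈ 0.5.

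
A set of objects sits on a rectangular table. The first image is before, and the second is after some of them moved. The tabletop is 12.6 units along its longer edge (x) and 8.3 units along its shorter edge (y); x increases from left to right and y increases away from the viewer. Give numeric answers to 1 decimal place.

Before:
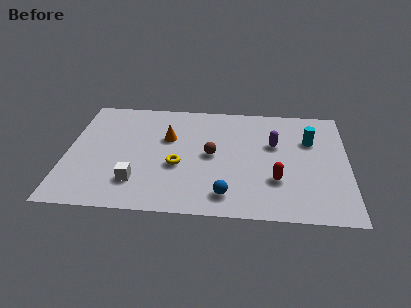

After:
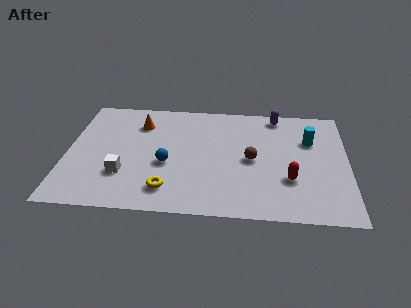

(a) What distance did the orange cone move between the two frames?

1.6

The orange cone was near (4.5, 5.3) before and (3.2, 6.3) after, so it travelled √(1.3² + 1.0²) ≈ 1.6 units.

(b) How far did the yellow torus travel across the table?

1.7

From (5.0, 3.3) to (4.6, 1.6), the yellow torus covered √(0.4² + 1.7²) ≈ 1.7 units.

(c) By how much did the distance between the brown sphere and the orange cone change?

+3.3

Before: roughly 2.3 units apart; after: 5.6. That's 3.3 units further apart.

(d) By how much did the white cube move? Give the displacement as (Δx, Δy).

(-0.6, 0.5)

From the two frames, the white cube sits at roughly (3.2, 2.0) before and (2.6, 2.5) after.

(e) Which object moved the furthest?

the blue sphere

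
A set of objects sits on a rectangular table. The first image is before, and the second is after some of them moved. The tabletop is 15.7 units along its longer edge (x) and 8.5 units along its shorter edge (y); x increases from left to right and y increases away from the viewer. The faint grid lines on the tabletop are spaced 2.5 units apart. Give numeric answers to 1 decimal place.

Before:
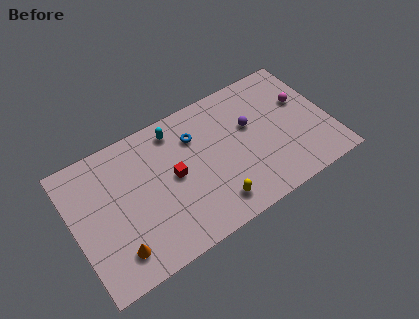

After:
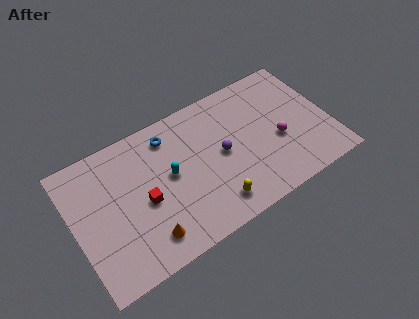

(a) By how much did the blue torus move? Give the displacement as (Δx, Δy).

(-1.5, 0.8)

The blue torus started near (7.7, 6.2) and ended near (6.2, 7.0).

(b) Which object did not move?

the yellow capsule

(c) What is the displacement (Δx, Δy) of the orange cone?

(1.8, -0.1)

From the two frames, the orange cone sits at roughly (2.2, 1.7) before and (4.0, 1.6) after.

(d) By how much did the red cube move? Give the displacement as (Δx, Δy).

(-1.9, -0.6)

The red cube started near (6.1, 4.4) and ended near (4.2, 3.8).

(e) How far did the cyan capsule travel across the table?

2.7

From (6.6, 7.2) to (5.9, 4.6), the cyan capsule covered √(0.7² + 2.6²) ≈ 2.7 units.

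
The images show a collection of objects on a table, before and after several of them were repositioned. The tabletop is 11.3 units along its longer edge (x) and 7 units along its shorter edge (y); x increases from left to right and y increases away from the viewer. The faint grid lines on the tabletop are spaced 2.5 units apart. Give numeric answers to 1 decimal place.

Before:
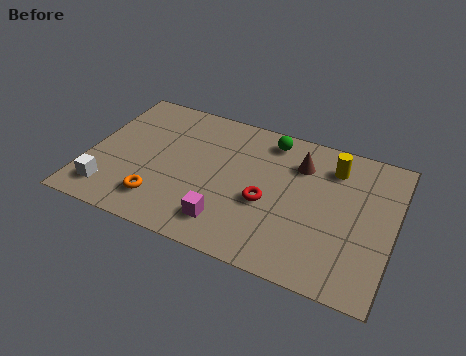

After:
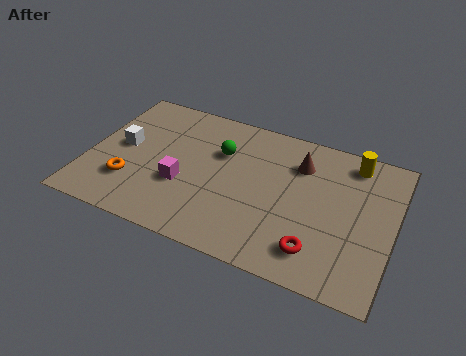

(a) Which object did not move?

the brown cone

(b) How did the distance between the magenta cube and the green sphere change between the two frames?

-2.3

They were about 4.7 units apart before and 2.4 after — 2.3 units closer together.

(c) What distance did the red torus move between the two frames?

2.5

The red torus moved from about (6.7, 2.9) to (8.7, 1.4), a distance of √(2.0² + 1.5²) ≈ 2.5.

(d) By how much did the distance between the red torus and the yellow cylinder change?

+1.3

They were about 3.4 units apart before and 4.7 after — 1.3 units further apart.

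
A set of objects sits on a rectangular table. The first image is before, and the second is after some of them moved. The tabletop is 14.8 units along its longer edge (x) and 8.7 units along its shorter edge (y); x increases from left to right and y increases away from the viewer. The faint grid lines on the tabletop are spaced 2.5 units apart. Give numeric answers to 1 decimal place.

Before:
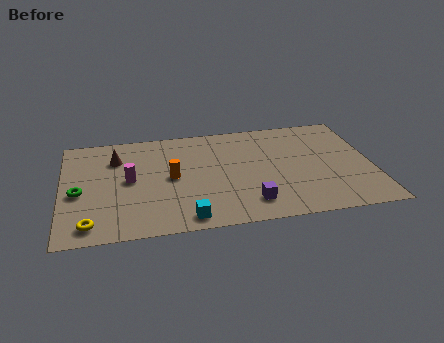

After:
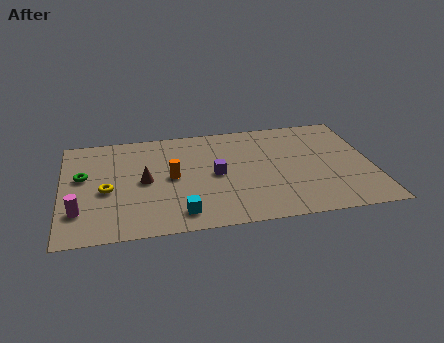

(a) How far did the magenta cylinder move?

3.3

The magenta cylinder was near (3.2, 4.5) before and (0.8, 2.3) after, so it travelled √(2.4² + 2.2²) ≈ 3.3 units.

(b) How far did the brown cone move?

2.5

The brown cone moved from about (2.6, 6.4) to (3.9, 4.3), a distance of √(1.3² + 2.1²) ≈ 2.5.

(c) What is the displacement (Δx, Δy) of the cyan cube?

(-0.3, 0.4)

The cyan cube started near (5.8, 1.0) and ended near (5.5, 1.4).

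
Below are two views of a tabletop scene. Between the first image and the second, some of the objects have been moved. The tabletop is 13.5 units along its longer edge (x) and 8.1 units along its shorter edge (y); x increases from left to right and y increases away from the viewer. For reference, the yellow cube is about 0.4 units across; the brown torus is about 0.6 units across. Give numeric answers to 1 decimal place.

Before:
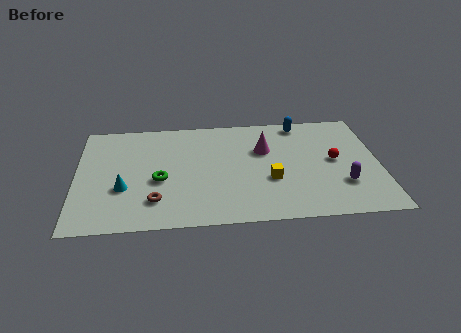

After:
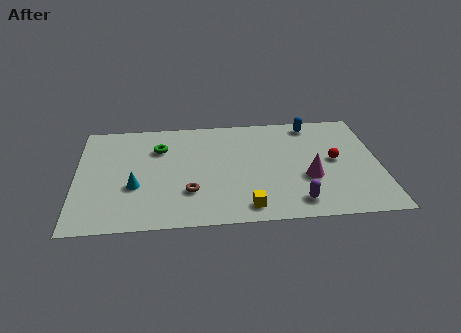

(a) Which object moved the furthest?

the magenta cone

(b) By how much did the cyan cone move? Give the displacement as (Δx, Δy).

(0.5, 0.1)

From the two frames, the cyan cone sits at roughly (2.1, 2.9) before and (2.6, 3.0) after.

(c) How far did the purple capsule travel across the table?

2.4

From (11.8, 2.4) to (9.7, 1.3), the purple capsule covered √(2.1² + 1.1²) ≈ 2.4 units.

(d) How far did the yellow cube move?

2.2

From (8.6, 3.0) to (7.5, 1.1), the yellow cube covered √(1.1² + 1.9²) ≈ 2.2 units.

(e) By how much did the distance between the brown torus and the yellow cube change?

-2.4

They were about 5.2 units apart before and 2.8 after — 2.4 units closer together.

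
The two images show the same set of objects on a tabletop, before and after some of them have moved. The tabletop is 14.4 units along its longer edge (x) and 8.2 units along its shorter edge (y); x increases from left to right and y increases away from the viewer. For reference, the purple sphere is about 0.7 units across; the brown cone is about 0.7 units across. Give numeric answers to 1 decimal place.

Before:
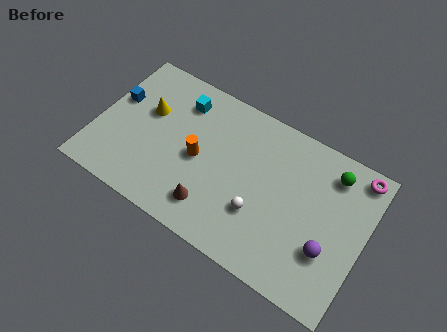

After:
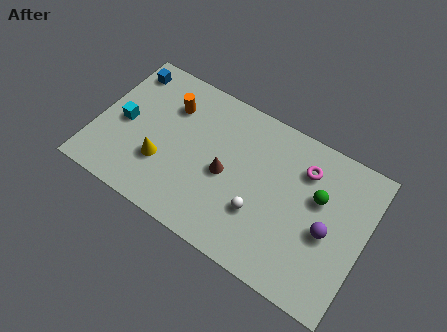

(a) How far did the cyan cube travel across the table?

3.7

The cyan cube was near (4.1, 6.5) before and (1.4, 3.9) after, so it travelled √(2.7² + 2.6²) ≈ 3.7 units.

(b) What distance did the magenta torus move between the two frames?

2.9

From (13.6, 7.3) to (10.9, 6.2), the magenta torus covered √(2.7² + 1.1²) ≈ 2.9 units.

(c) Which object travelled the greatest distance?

the cyan cube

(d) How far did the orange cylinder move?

2.8

The orange cylinder was near (5.5, 3.9) before and (3.6, 6.0) after, so it travelled √(1.9² + 2.1²) ≈ 2.8 units.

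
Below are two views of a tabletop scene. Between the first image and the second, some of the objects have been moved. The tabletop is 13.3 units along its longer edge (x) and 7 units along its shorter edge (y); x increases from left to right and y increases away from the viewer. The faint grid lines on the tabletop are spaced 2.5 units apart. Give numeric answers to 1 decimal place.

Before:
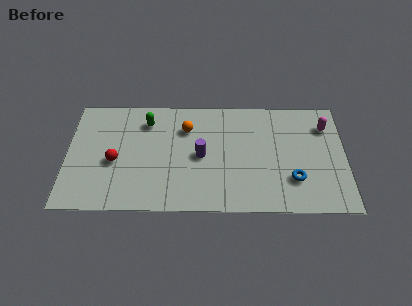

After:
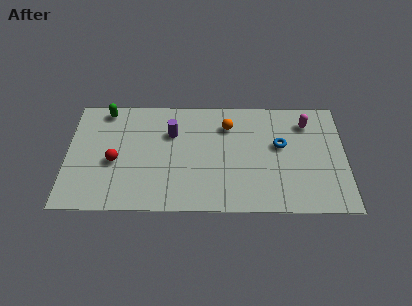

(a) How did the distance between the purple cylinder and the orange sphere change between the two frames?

+0.9

They were about 1.8 units apart before and 2.7 after — 0.9 units further apart.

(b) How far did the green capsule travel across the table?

2.1

The green capsule was near (3.8, 5.5) before and (1.8, 6.2) after, so it travelled √(2.0² + 0.7²) ≈ 2.1 units.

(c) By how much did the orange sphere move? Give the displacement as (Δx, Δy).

(2.0, 0.2)

From the two frames, the orange sphere sits at roughly (5.7, 5.1) before and (7.7, 5.3) after.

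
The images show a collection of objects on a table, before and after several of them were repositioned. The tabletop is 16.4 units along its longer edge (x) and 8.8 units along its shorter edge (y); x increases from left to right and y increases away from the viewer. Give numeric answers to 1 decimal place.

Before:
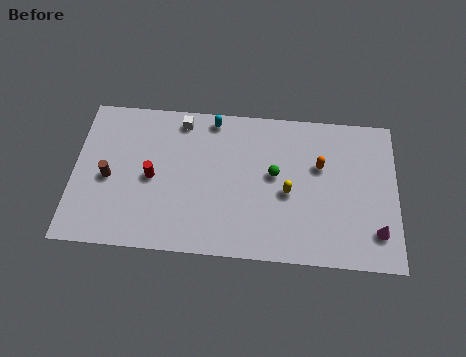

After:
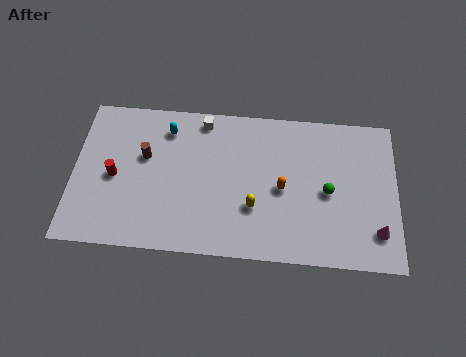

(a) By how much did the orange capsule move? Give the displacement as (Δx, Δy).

(-1.9, -1.5)

The orange capsule started near (12.5, 5.6) and ended near (10.6, 4.1).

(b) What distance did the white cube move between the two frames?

1.1

The white cube was near (5.4, 7.7) before and (6.5, 7.8) after, so it travelled √(1.1² + 0.1²) ≈ 1.1 units.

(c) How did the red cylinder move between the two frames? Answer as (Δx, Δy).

(-1.9, -0.1)

The red cylinder started near (4.0, 4.2) and ended near (2.1, 4.1).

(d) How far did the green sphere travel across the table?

2.8

From (10.2, 4.9) to (12.9, 4.1), the green sphere covered √(2.7² + 0.8²) ≈ 2.8 units.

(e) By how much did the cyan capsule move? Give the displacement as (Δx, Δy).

(-2.3, -0.8)

The cyan capsule was at about (7.0, 7.9) and moved to about (4.7, 7.1).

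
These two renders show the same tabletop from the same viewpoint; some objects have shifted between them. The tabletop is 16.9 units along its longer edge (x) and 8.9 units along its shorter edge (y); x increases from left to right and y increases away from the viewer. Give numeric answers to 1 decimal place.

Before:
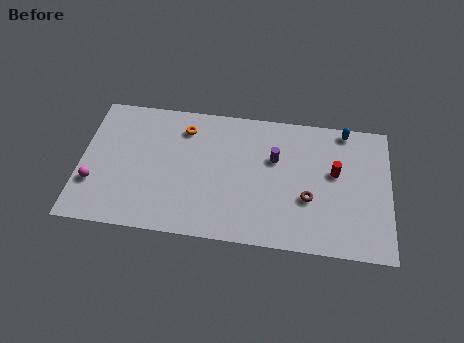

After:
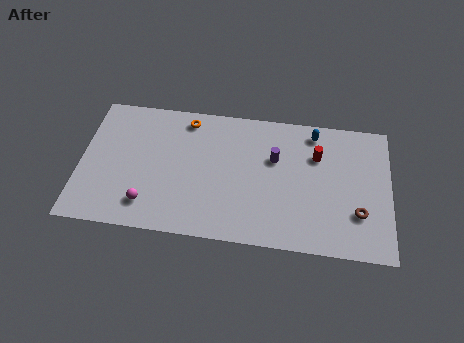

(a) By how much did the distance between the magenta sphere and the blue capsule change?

-3.9

Before: roughly 14.6 units apart; after: 10.7. That's 3.9 units closer together.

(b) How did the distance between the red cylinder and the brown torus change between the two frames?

+1.8

The distance was about 2.4 in the first image and 4.2 in the second, so they moved 1.8 units further apart.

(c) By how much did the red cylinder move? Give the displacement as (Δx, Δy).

(-1.0, 1.0)

The red cylinder was at about (13.9, 5.2) and moved to about (12.9, 6.2).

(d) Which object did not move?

the purple cylinder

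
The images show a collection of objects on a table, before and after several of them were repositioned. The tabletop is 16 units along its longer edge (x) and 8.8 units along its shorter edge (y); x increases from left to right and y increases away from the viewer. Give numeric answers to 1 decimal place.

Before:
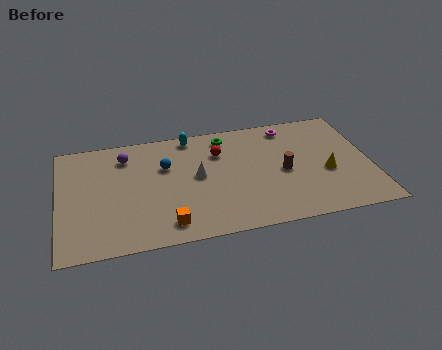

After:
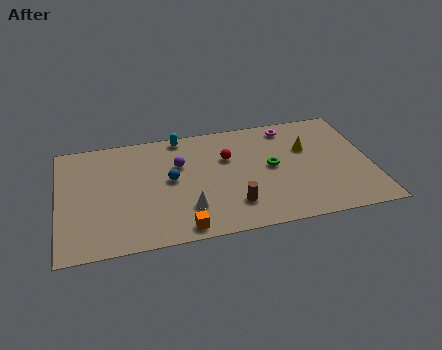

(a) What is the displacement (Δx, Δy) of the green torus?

(2.2, -2.9)

The green torus started near (8.7, 7.5) and ended near (10.9, 4.6).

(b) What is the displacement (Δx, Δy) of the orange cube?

(0.7, -0.5)

The orange cube started near (5.4, 1.4) and ended near (6.1, 0.9).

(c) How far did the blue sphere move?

1.1

The blue sphere was near (5.5, 5.8) before and (5.7, 4.7) after, so it travelled √(0.2² + 1.1²) ≈ 1.1 units.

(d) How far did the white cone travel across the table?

2.5

The white cone was near (7.1, 4.7) before and (6.5, 2.3) after, so it travelled √(0.6² + 2.4²) ≈ 2.5 units.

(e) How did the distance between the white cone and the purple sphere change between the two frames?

-0.8

They were about 4.3 units apart before and 3.5 after — 0.8 units closer together.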